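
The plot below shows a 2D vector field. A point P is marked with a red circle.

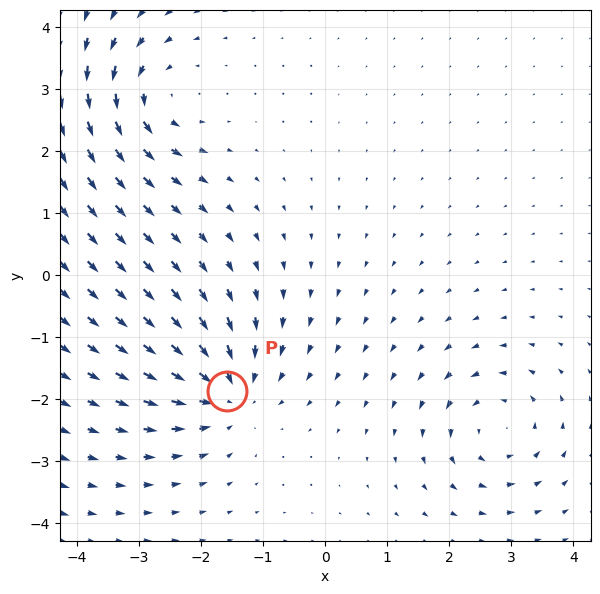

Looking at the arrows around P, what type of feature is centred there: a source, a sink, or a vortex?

sink

At P (-1.6, -1.9) the arrows converge inward. Divergence about -6, curl ≈0 — negative divergence with near-zero curl is a sink.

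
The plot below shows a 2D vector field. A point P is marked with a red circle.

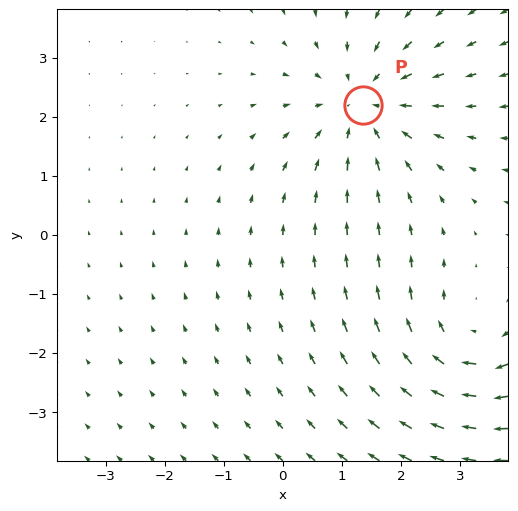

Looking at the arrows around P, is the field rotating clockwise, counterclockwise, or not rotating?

not rotating

Near P at (1.3, 2.2) the arrows show no circulation. The curl there is ≈0.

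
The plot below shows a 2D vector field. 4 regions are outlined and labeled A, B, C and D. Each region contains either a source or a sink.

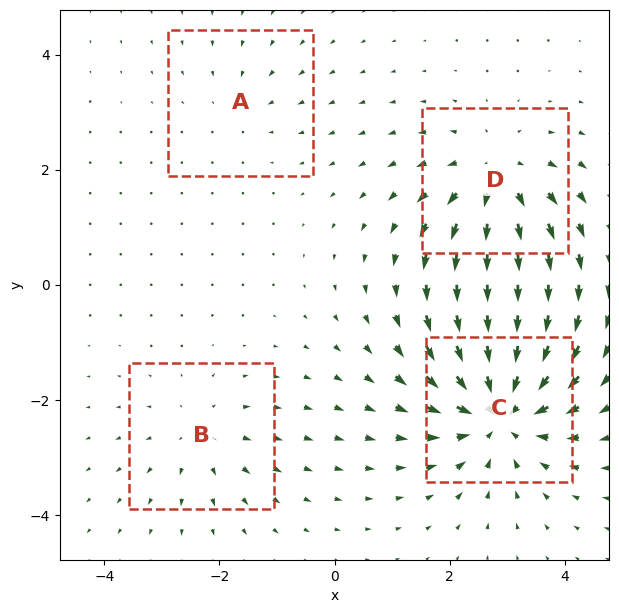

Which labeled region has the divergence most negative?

Divergence at each region's feature centre — A: about -2, B: about +3, C: about -8, D: about +5. Region C is most negative.

C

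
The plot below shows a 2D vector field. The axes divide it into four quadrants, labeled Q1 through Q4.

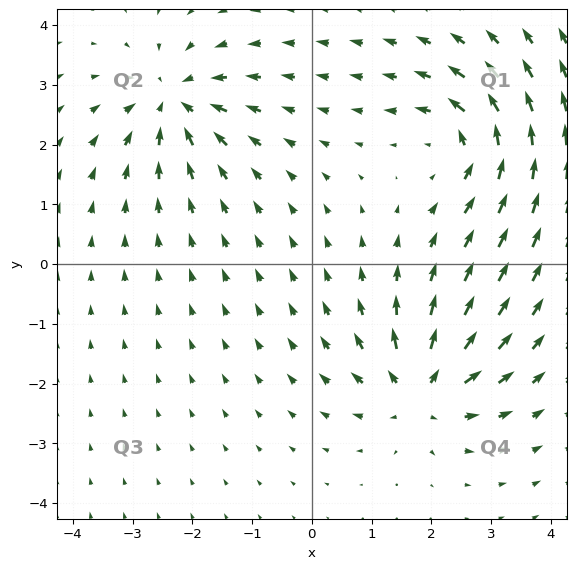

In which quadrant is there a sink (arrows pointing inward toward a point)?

The sink sits at approximately (-2.3, 2.7), which lies in quadrant Q2. The divergence there is about -5, negative as expected for a sink.

Q2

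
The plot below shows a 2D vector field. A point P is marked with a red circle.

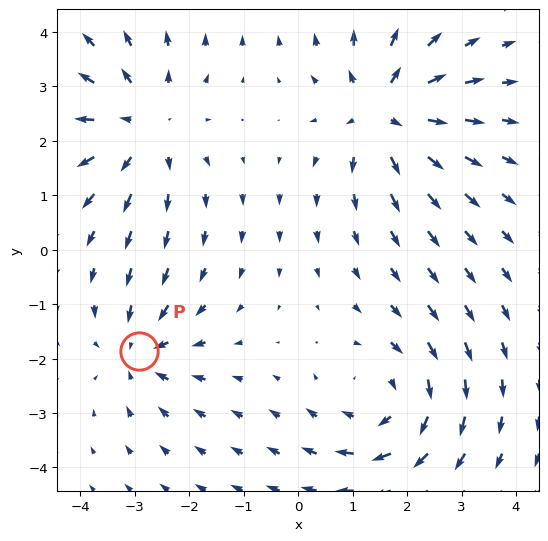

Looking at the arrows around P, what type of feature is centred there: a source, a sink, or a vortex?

At P (-2.9, -1.9) the arrows converge inward. Divergence about -4, curl ≈0 — negative divergence with near-zero curl is a sink.

sink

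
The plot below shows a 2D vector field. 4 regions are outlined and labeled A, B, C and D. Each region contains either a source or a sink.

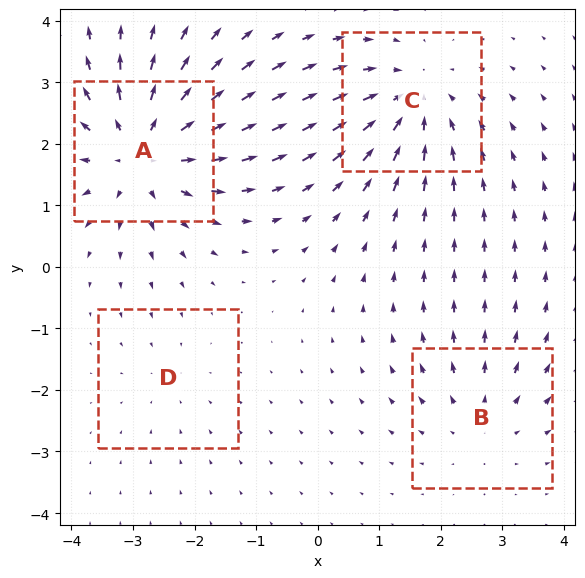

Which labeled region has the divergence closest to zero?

D

Divergence at each region's feature centre — A: about +6, B: about +3, C: about -5, D: about -2. Region D is closest to zero.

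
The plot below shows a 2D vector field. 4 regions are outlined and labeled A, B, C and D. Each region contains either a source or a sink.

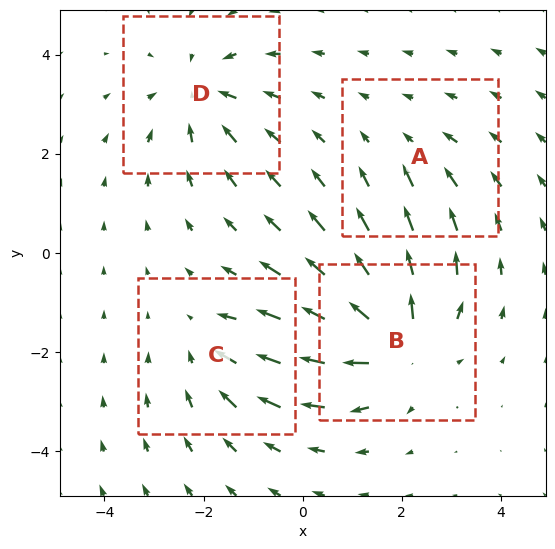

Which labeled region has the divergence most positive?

B

Divergence at each region's feature centre — A: about -2, B: about +6, C: about -3, D: about -4. Region B is most positive.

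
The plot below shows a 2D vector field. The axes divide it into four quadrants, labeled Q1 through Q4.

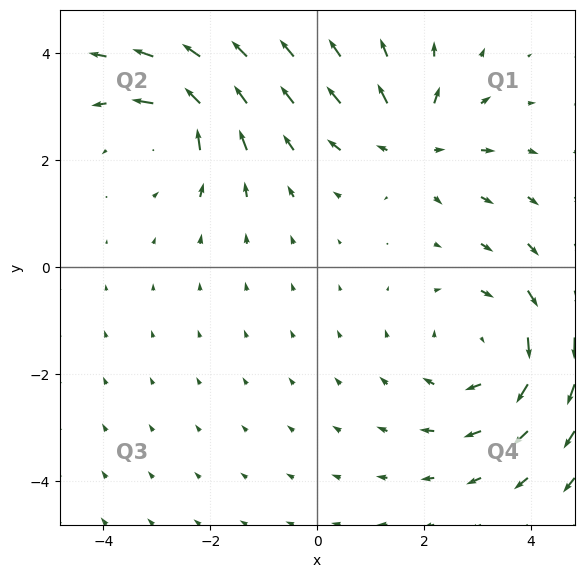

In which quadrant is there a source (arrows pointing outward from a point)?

Q1

The source sits at approximately (1.8, 2.3), which lies in quadrant Q1. The divergence there is about +3, positive as expected for a source.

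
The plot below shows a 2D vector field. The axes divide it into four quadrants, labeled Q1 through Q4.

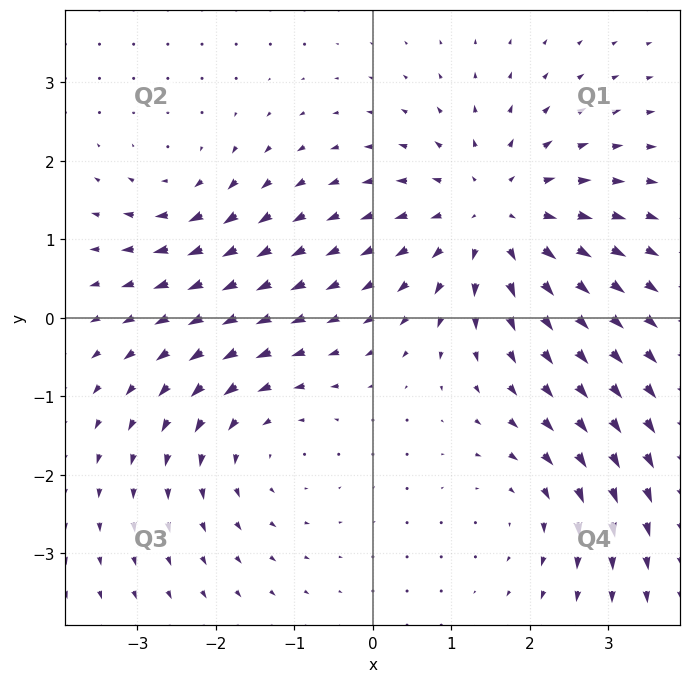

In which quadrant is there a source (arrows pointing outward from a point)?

Q1

The source sits at approximately (1.5, 1.3), which lies in quadrant Q1. The divergence there is about +4, positive as expected for a source.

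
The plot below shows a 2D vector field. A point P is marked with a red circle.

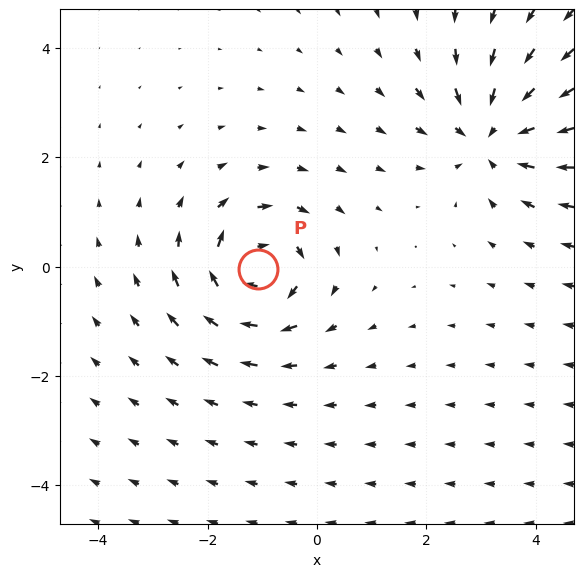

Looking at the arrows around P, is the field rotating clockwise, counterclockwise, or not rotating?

clockwise

Near P at (-1.1, -0.0) the arrows circulate clockwise. The curl (z-component) there is about -5; negative curl means clockwise rotation.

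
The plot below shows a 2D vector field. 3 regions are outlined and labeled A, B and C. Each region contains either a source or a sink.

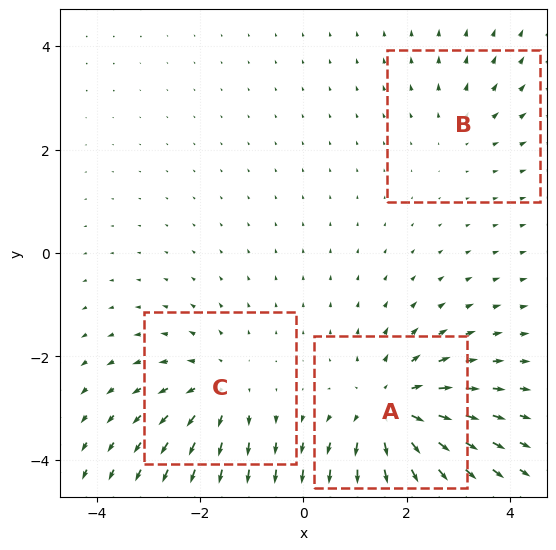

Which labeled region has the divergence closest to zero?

B

Divergence at each region's feature centre — A: about +5, B: about +2, C: about +3. Region B is closest to zero.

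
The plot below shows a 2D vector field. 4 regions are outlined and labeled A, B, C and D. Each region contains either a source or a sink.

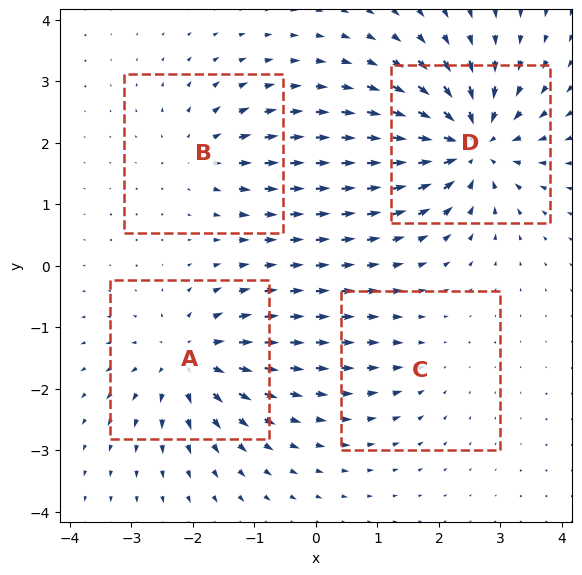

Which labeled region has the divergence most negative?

D

Divergence at each region's feature centre — A: about +6, B: about +4, C: about -3, D: about -8. Region D is most negative.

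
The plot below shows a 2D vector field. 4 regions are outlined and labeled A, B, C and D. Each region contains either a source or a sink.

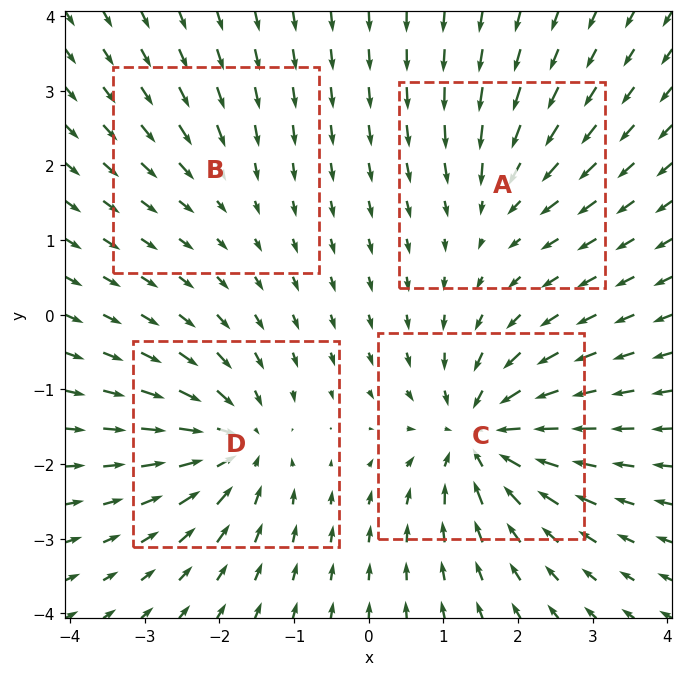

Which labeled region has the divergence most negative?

Divergence at each region's feature centre — A: about -4, B: about -2, C: about -8, D: about -6. Region C is most negative.

C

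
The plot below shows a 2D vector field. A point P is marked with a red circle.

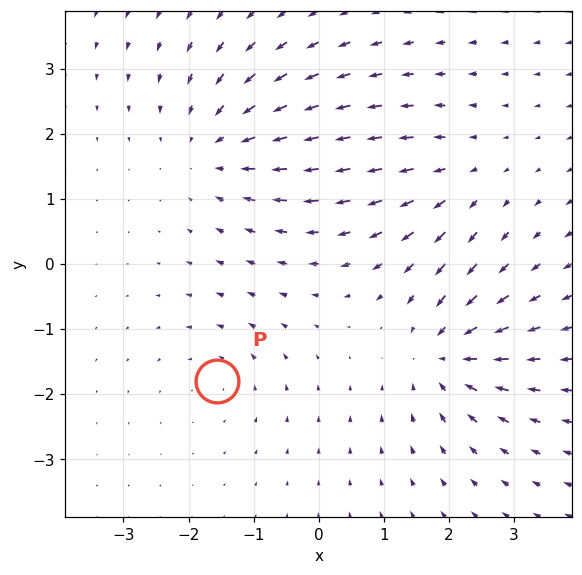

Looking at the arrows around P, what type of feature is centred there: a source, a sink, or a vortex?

At P (-1.6, -1.8) the arrows circulate counterclockwise. Divergence ≈0, curl about +2 — near-zero divergence with nonzero curl is a vortex.

vortex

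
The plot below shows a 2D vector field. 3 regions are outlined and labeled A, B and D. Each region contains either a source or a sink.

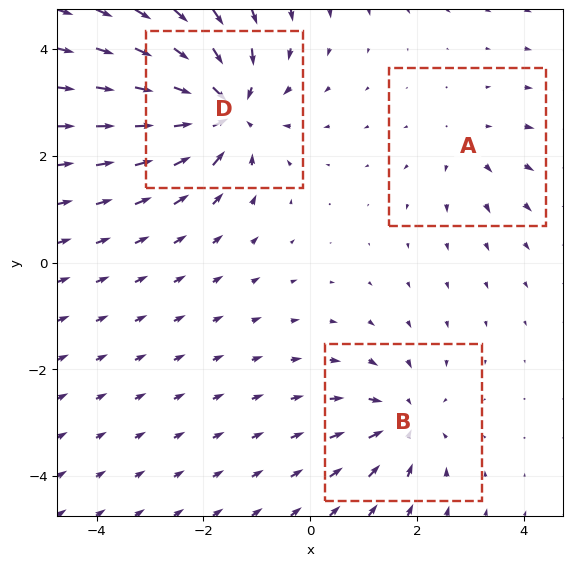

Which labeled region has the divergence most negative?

D

Divergence at each region's feature centre — A: about +2, B: about -3, D: about -5. Region D is most negative.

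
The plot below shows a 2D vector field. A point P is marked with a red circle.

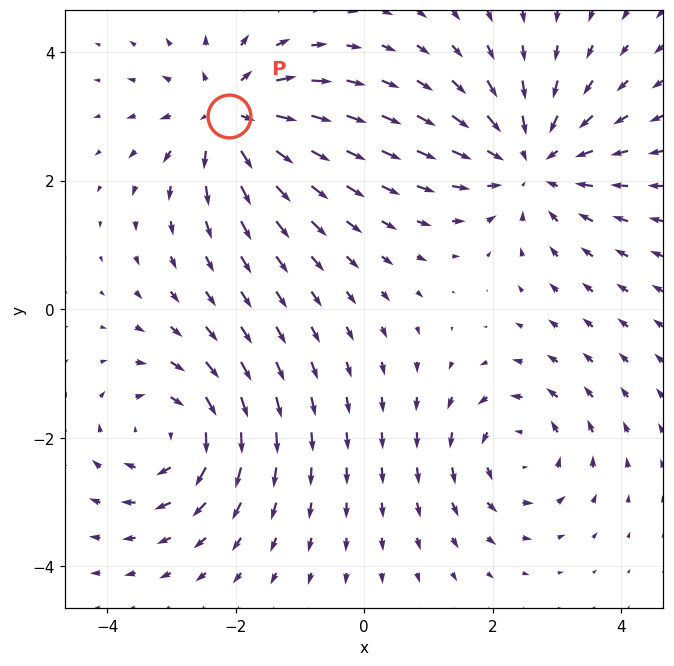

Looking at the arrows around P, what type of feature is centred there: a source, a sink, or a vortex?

At P (-2.1, 3.0) the arrows spread outward. Divergence about +5, curl ≈0 — positive divergence with near-zero curl is a source.

source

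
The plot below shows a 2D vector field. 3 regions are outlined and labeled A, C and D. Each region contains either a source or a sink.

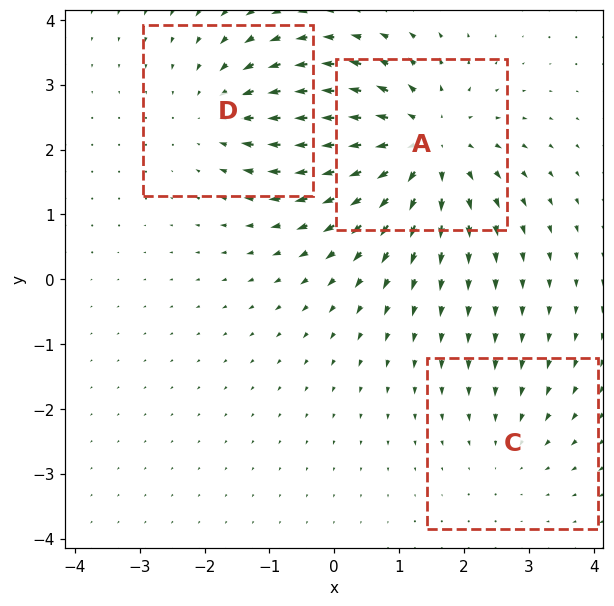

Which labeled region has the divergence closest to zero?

C

Divergence at each region's feature centre — A: about +4, C: about -2, D: about -3. Region C is closest to zero.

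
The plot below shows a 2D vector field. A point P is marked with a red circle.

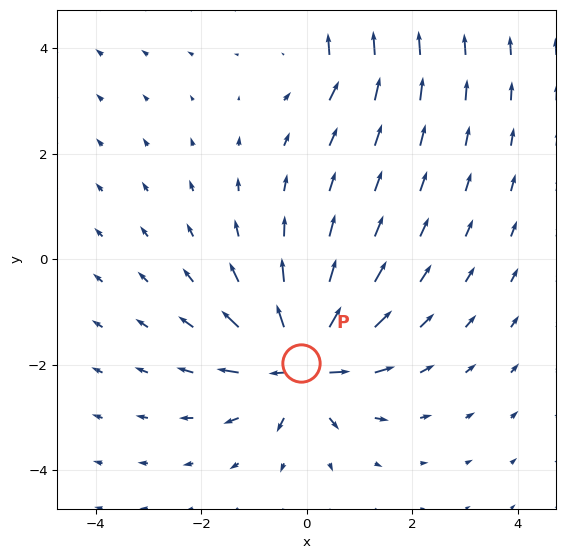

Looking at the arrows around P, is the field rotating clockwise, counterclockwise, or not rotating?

not rotating

Near P at (-0.1, -2.0) the arrows show no circulation. The curl there is ≈0.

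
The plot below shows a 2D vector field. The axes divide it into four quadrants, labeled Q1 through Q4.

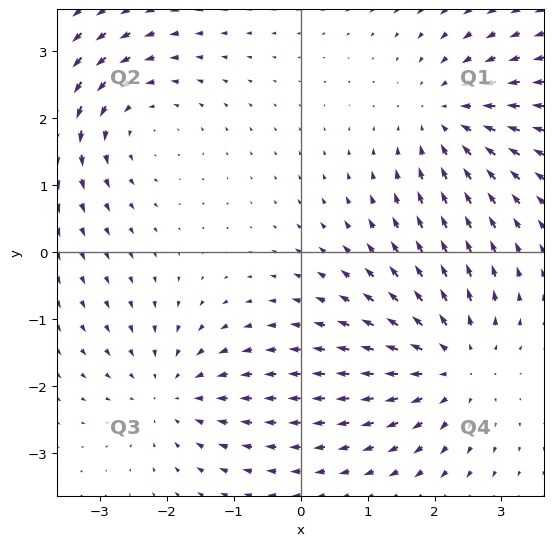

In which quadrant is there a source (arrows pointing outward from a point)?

Q4

The source sits at approximately (2.3, -1.7), which lies in quadrant Q4. The divergence there is about +4, positive as expected for a source.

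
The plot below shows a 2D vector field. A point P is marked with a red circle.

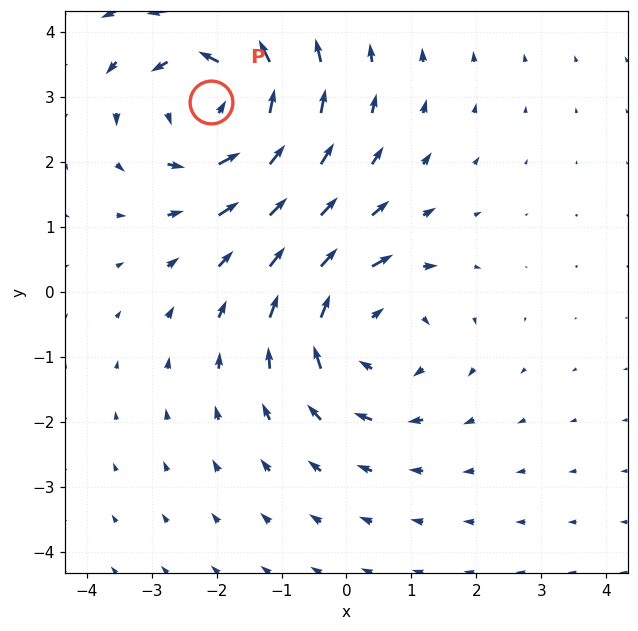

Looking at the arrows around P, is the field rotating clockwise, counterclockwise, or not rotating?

counterclockwise

Near P at (-2.1, 2.9) the arrows circulate counterclockwise. The curl (z-component) there is about +3; positive curl means counterclockwise rotation.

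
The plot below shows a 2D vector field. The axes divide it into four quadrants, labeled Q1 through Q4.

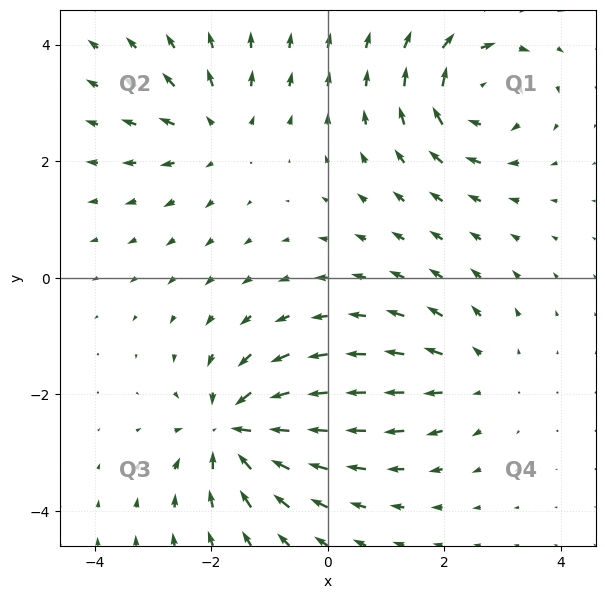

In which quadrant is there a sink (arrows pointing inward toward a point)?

Q3

The sink sits at approximately (-1.6, -2.6), which lies in quadrant Q3. The divergence there is about -6, negative as expected for a sink.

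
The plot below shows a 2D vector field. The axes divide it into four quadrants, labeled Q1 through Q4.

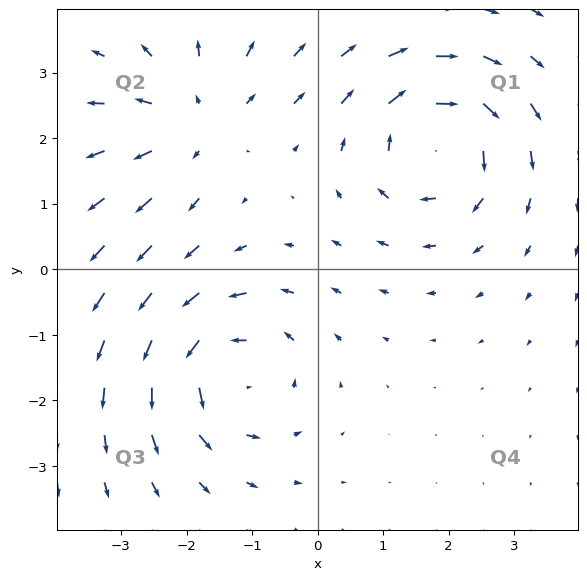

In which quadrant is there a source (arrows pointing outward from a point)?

Q2

The source sits at approximately (-1.9, 2.3), which lies in quadrant Q2. The divergence there is about +3, positive as expected for a source.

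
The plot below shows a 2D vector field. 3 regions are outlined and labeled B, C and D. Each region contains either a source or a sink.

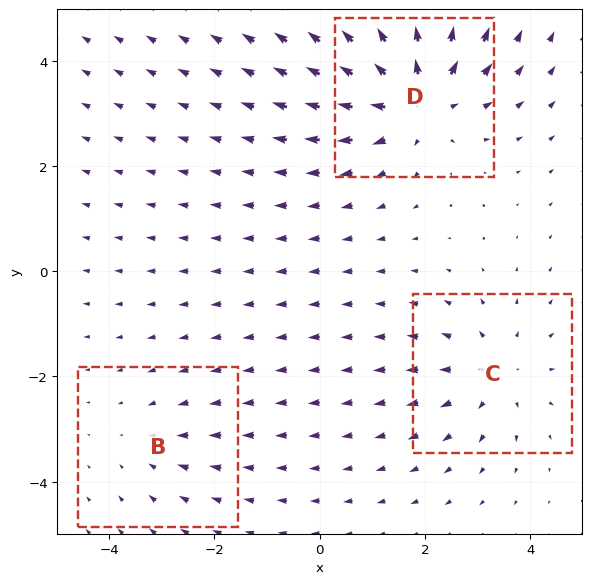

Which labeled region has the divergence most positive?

D

Divergence at each region's feature centre — B: about -2, C: about +3, D: about +5. Region D is most positive.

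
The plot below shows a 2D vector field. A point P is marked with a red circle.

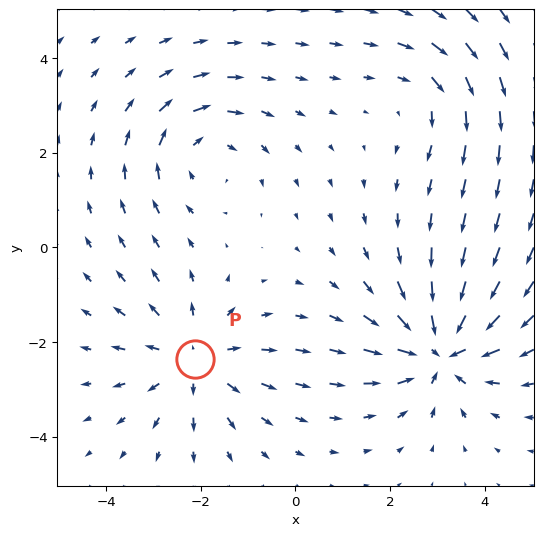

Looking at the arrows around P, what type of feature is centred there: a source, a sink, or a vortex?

source

At P (-2.1, -2.4) the arrows spread outward. Divergence about +3, curl ≈0 — positive divergence with near-zero curl is a source.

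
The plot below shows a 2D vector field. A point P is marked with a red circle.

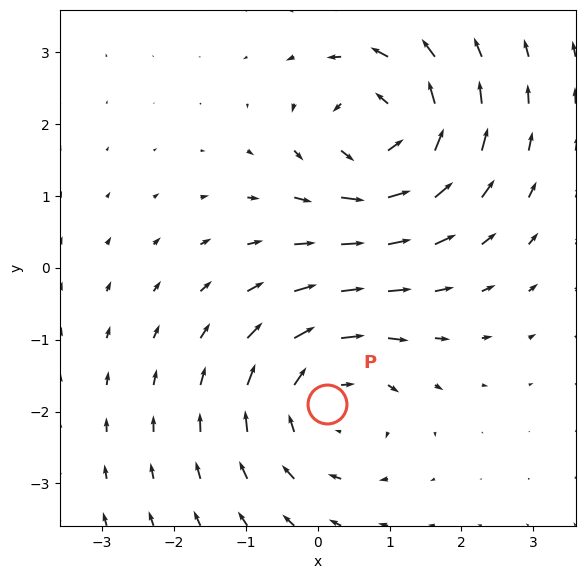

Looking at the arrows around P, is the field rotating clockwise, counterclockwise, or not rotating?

clockwise

Near P at (0.1, -1.9) the arrows circulate clockwise. The curl (z-component) there is about -4; negative curl means clockwise rotation.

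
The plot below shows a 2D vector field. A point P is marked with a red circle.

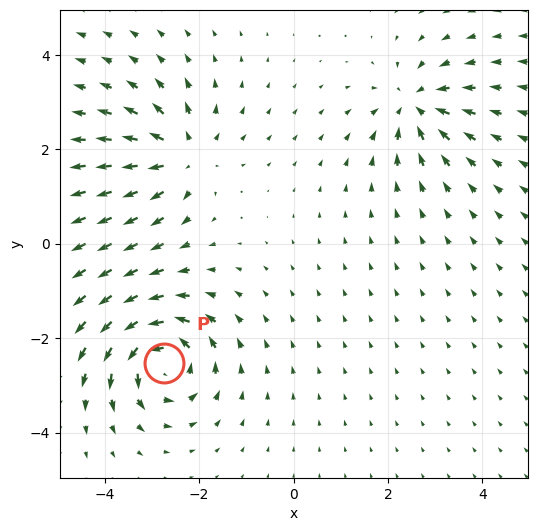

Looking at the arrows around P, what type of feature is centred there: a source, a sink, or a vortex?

vortex

At P (-2.7, -2.5) the arrows circulate counterclockwise. Divergence ≈0, curl about +7 — near-zero divergence with nonzero curl is a vortex.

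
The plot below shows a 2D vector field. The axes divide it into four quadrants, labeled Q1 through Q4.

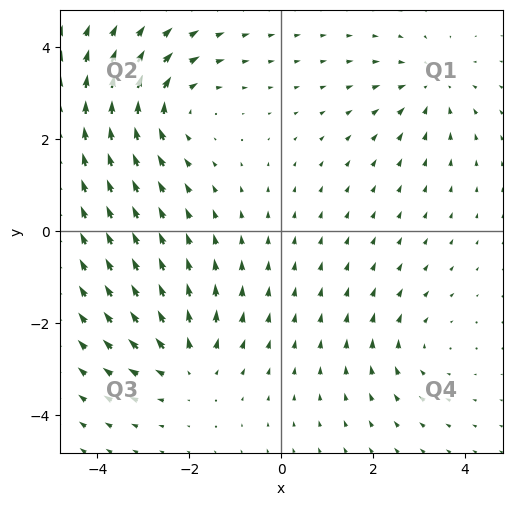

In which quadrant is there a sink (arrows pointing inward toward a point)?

Q1

The sink sits at approximately (3.2, 3.2), which lies in quadrant Q1. The divergence there is about -3, negative as expected for a sink.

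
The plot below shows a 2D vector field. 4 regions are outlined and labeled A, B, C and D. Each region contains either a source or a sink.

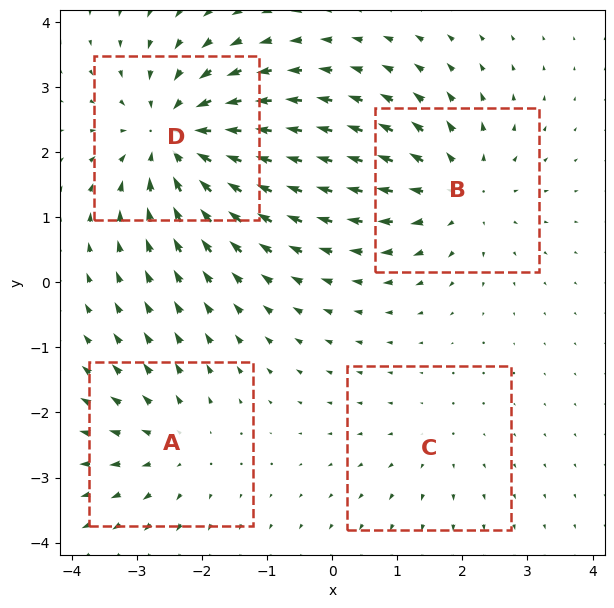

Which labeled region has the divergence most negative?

D

Divergence at each region's feature centre — A: about +3, B: about +5, C: about +2, D: about -6. Region D is most negative.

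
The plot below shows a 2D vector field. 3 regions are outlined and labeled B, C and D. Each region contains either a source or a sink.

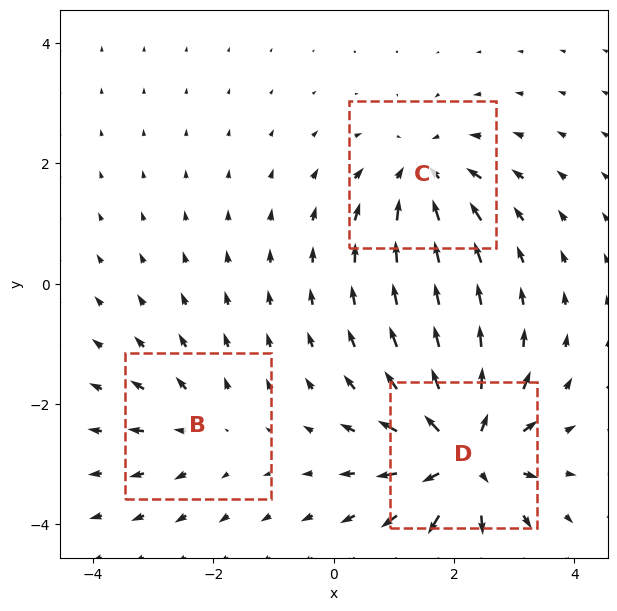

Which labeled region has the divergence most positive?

Divergence at each region's feature centre — B: about +2, C: about -4, D: about +6. Region D is most positive.

D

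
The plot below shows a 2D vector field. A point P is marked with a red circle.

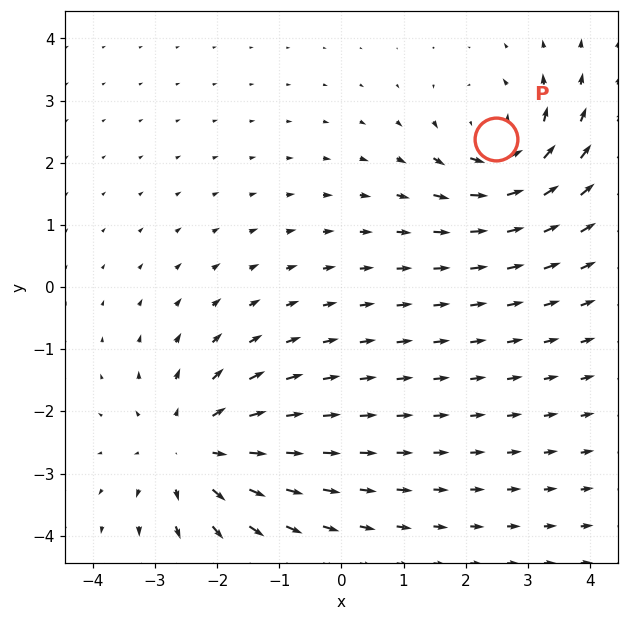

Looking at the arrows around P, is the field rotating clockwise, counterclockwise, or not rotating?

Near P at (2.5, 2.4) the arrows circulate counterclockwise. The curl (z-component) there is about +4; positive curl means counterclockwise rotation.

counterclockwise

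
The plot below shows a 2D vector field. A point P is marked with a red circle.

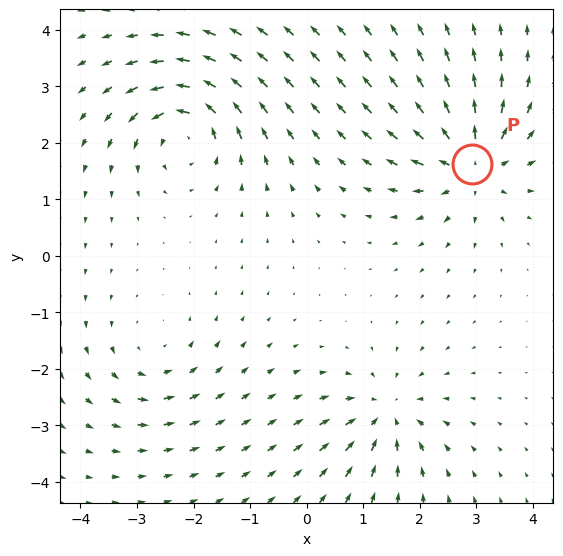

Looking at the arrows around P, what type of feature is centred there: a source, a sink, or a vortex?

At P (2.9, 1.6) the arrows spread outward. Divergence about +6, curl ≈0 — positive divergence with near-zero curl is a source.

source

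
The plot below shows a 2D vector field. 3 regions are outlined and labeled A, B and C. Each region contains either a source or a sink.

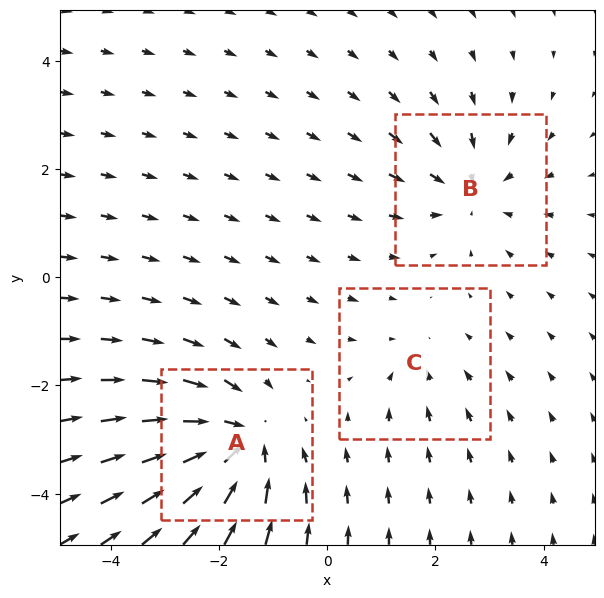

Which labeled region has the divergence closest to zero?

C

Divergence at each region's feature centre — A: about -5, B: about -3, C: about -2. Region C is closest to zero.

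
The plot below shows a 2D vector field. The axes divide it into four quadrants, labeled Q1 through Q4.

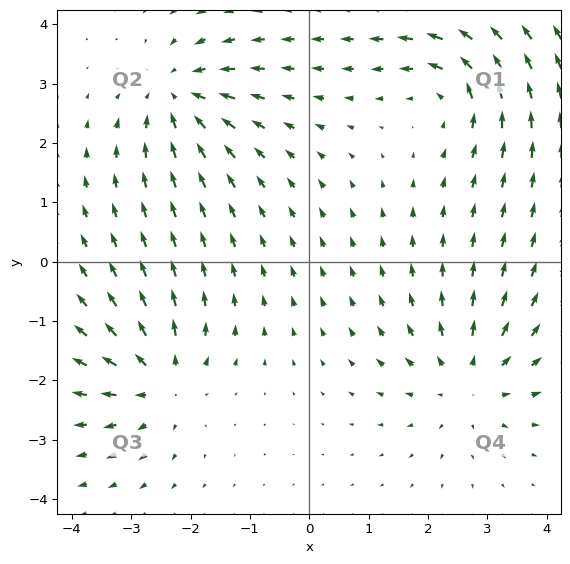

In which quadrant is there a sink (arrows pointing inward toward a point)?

Q2

The sink sits at approximately (-2.2, 2.8), which lies in quadrant Q2. The divergence there is about -5, negative as expected for a sink.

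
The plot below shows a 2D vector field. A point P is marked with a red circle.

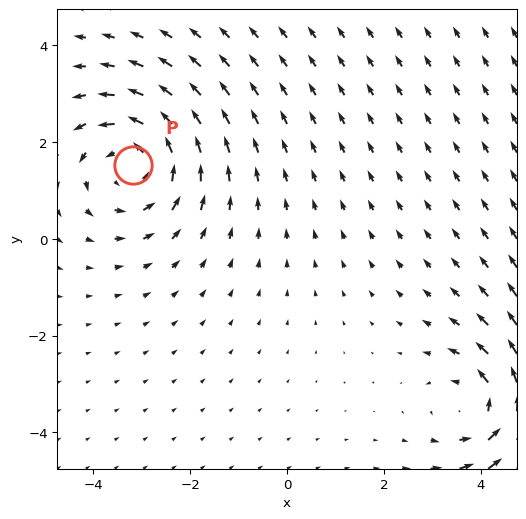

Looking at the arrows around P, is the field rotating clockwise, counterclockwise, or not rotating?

counterclockwise

Near P at (-3.2, 1.5) the arrows circulate counterclockwise. The curl (z-component) there is about +4; positive curl means counterclockwise rotation.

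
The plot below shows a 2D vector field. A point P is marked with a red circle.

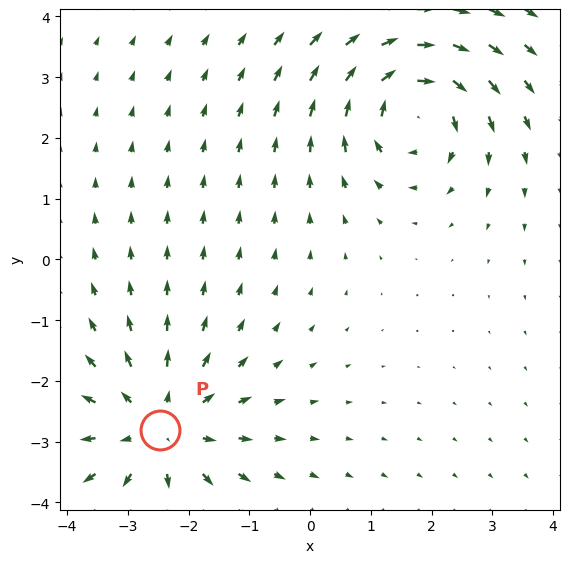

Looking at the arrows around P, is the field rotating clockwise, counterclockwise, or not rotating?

not rotating

Near P at (-2.5, -2.8) the arrows show no circulation. The curl there is ≈0.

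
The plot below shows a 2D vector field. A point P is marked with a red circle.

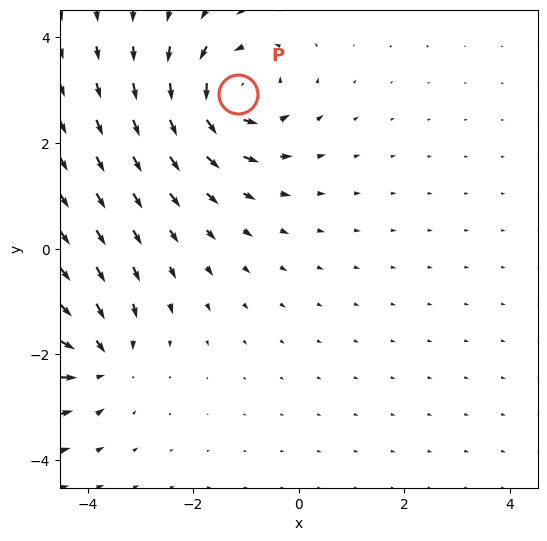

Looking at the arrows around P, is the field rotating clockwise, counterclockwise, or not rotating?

counterclockwise

Near P at (-1.2, 2.9) the arrows circulate counterclockwise. The curl (z-component) there is about +4; positive curl means counterclockwise rotation.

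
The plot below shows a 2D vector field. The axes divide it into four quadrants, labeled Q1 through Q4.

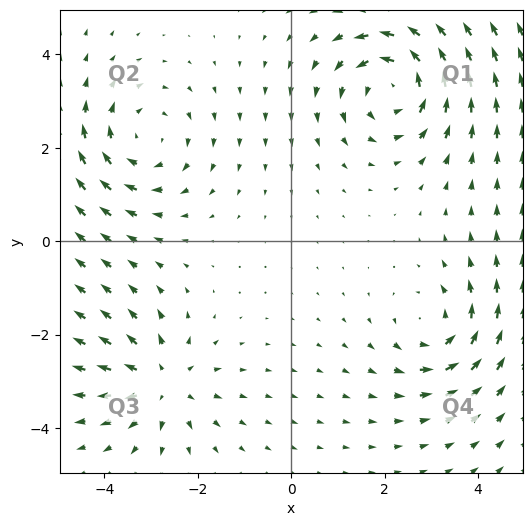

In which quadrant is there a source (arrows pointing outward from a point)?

The source sits at approximately (-2.8, -3.0), which lies in quadrant Q3. The divergence there is about +4, positive as expected for a source.

Q3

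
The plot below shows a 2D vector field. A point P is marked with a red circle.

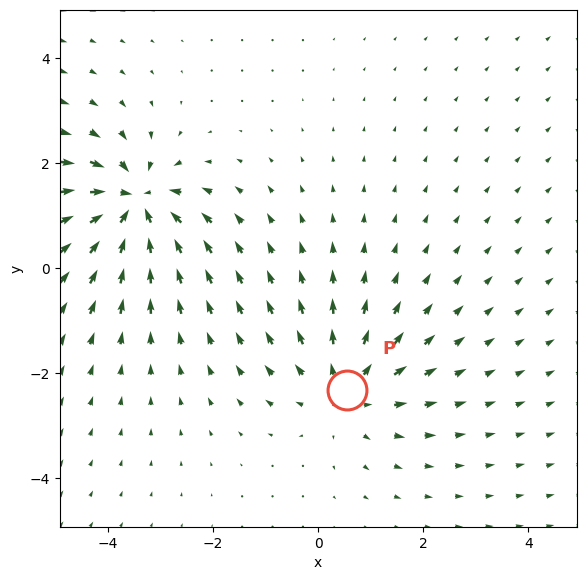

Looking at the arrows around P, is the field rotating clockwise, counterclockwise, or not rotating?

Near P at (0.5, -2.3) the arrows show no circulation. The curl there is ≈0.

not rotating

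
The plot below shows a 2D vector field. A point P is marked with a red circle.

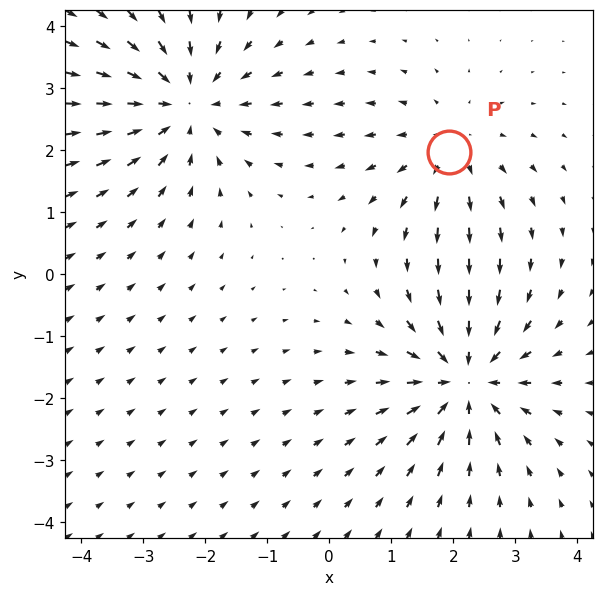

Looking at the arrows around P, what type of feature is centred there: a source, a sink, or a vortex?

At P (1.9, 2.0) the arrows spread outward. Divergence about +3, curl ≈0 — positive divergence with near-zero curl is a source.

source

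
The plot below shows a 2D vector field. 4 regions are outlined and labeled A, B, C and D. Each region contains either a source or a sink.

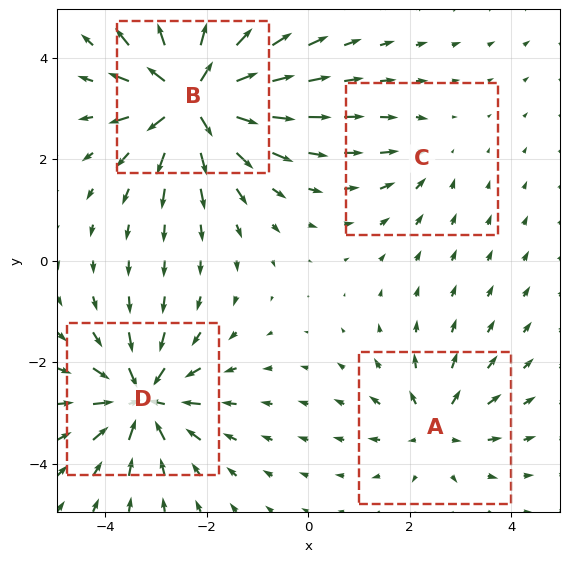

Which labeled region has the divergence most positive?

Divergence at each region's feature centre — A: about +4, B: about +9, C: about -2, D: about -6. Region B is most positive.

B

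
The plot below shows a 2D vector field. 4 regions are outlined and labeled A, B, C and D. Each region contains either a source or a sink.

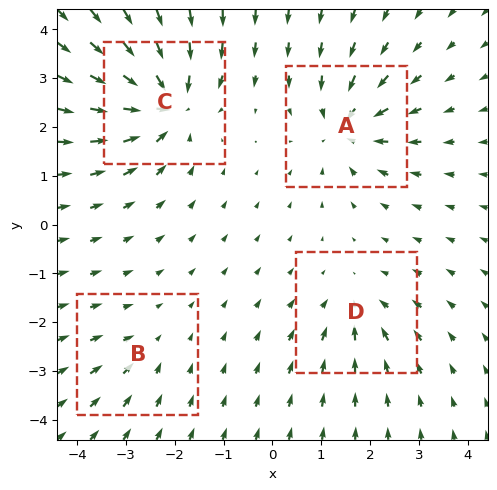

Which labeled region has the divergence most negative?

C

Divergence at each region's feature centre — A: about -6, B: about -2, C: about -8, D: about -4. Region C is most negative.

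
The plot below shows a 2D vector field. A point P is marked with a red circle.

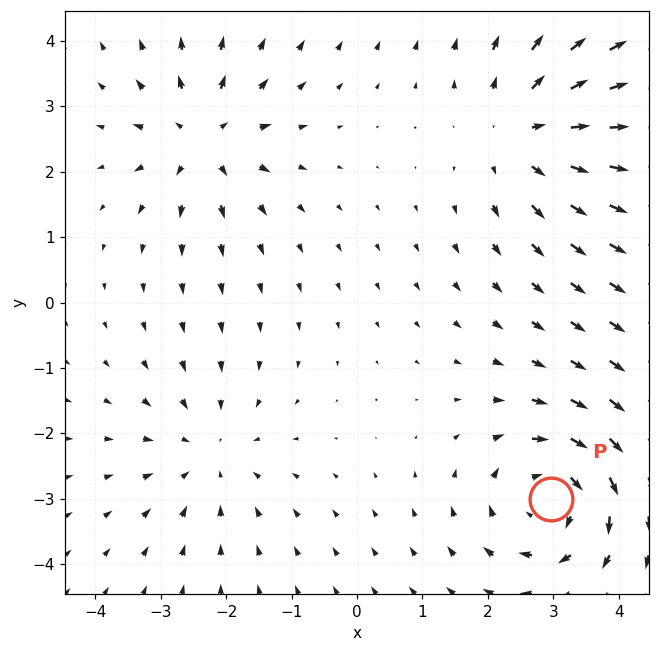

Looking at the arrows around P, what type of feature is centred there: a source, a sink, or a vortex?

vortex

At P (3.0, -3.0) the arrows circulate clockwise. Divergence ≈0, curl about -5 — near-zero divergence with nonzero curl is a vortex.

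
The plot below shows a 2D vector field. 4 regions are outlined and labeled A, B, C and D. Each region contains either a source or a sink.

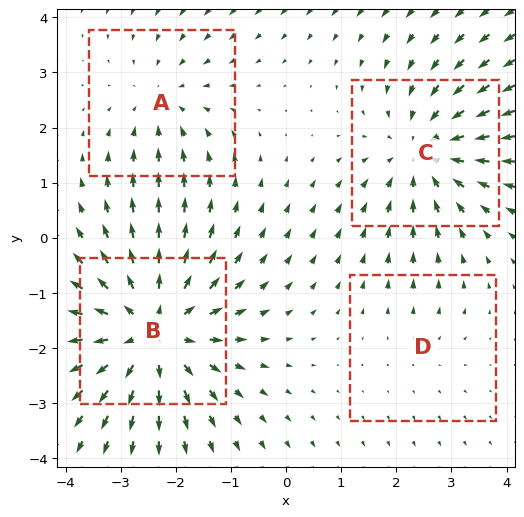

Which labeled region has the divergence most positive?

B

Divergence at each region's feature centre — A: about -3, B: about +6, C: about -4, D: about +2. Region B is most positive.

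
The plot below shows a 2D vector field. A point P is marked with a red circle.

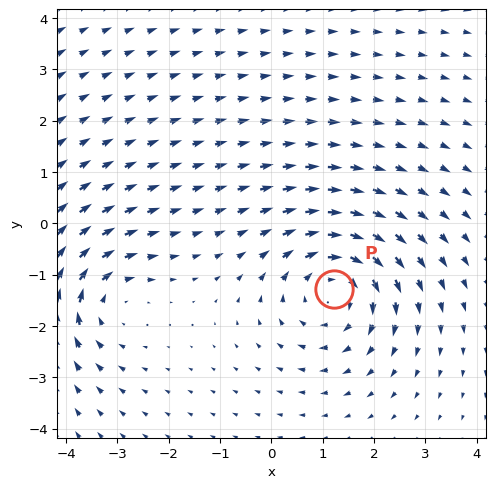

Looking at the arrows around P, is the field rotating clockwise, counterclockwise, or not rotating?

clockwise

Near P at (1.2, -1.3) the arrows circulate clockwise. The curl (z-component) there is about -4; negative curl means clockwise rotation.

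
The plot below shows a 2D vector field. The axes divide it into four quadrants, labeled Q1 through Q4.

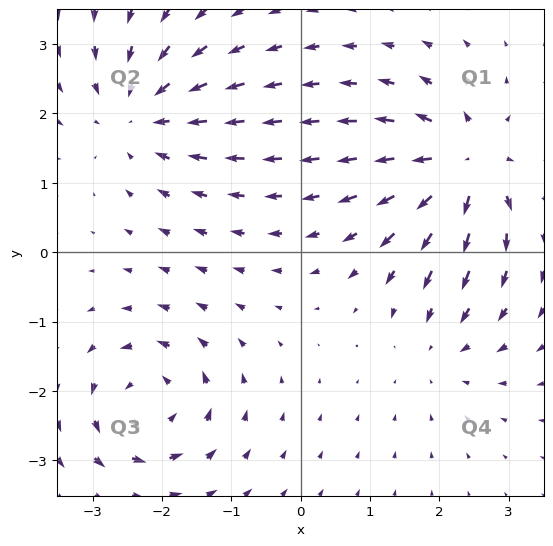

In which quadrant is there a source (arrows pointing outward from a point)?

Q1

The source sits at approximately (2.4, 1.2), which lies in quadrant Q1. The divergence there is about +6, positive as expected for a source.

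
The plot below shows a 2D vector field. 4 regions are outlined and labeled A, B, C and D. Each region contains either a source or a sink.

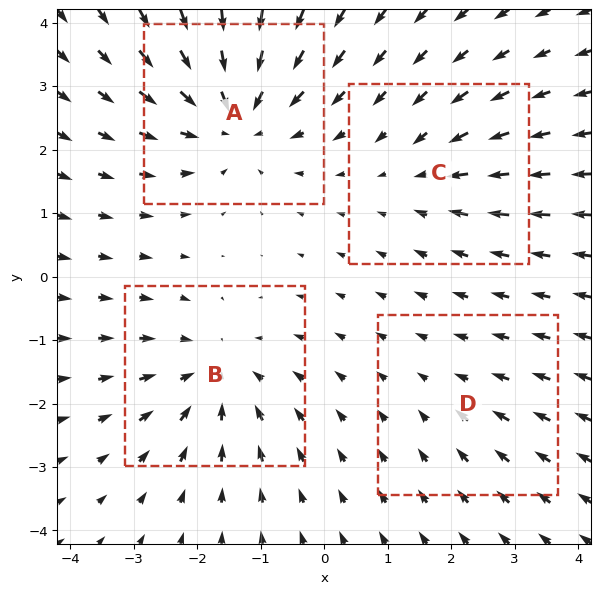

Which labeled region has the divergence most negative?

A

Divergence at each region's feature centre — A: about -6, B: about -5, C: about -3, D: about -2. Region A is most negative.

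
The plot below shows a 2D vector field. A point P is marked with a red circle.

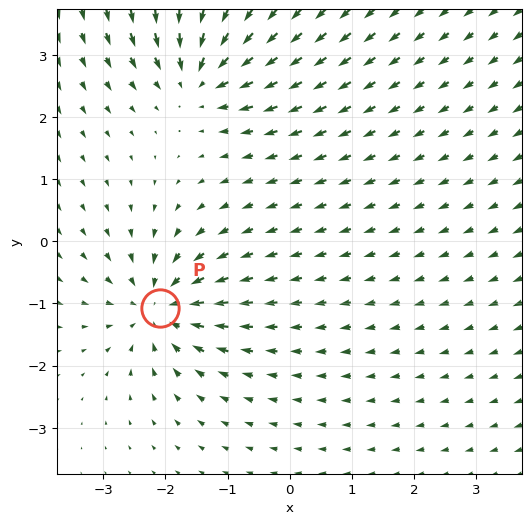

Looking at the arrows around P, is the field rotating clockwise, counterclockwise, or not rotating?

not rotating

Near P at (-2.1, -1.1) the arrows show no circulation. The curl there is ≈0.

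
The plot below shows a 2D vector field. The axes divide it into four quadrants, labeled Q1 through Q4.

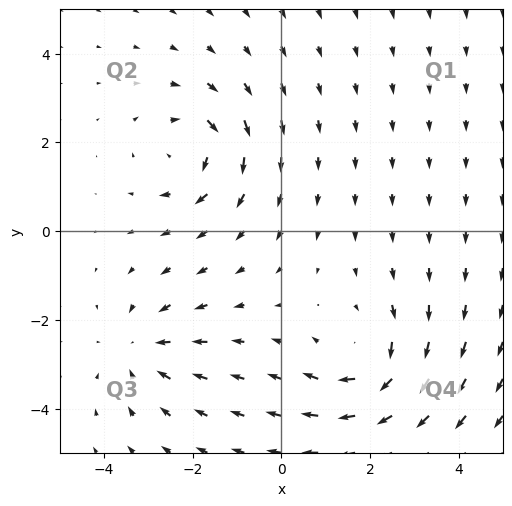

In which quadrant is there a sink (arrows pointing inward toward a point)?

Q3

The sink sits at approximately (-3.2, -2.6), which lies in quadrant Q3. The divergence there is about -4, negative as expected for a sink.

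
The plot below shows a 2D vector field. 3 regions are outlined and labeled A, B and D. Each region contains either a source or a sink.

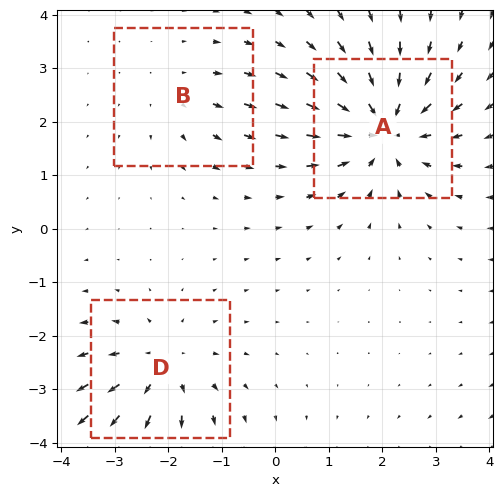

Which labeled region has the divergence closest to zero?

B

Divergence at each region's feature centre — A: about -5, B: about +2, D: about +3. Region B is closest to zero.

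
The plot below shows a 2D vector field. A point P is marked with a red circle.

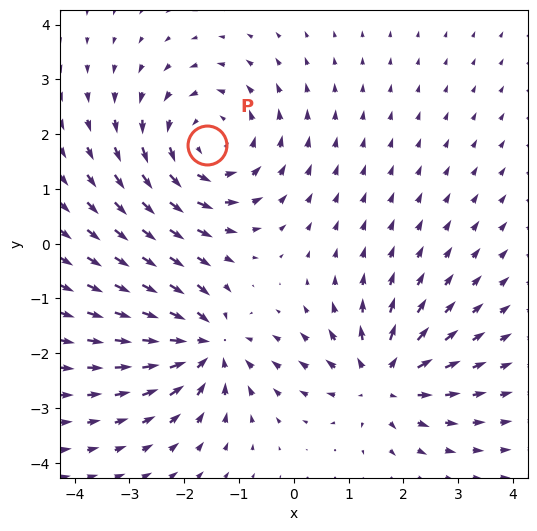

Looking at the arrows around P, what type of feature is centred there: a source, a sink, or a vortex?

vortex

At P (-1.6, 1.8) the arrows circulate counterclockwise. Divergence ≈0, curl about +3 — near-zero divergence with nonzero curl is a vortex.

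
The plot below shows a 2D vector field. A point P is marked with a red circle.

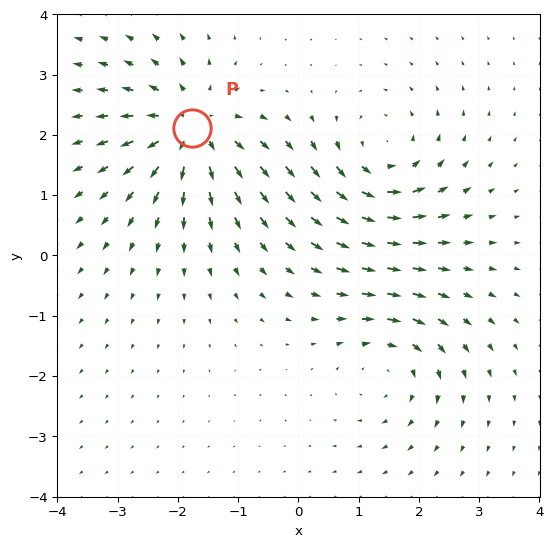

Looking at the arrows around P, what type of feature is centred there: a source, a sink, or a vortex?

At P (-1.8, 2.1) the arrows spread outward. Divergence about +6, curl ≈0 — positive divergence with near-zero curl is a source.

source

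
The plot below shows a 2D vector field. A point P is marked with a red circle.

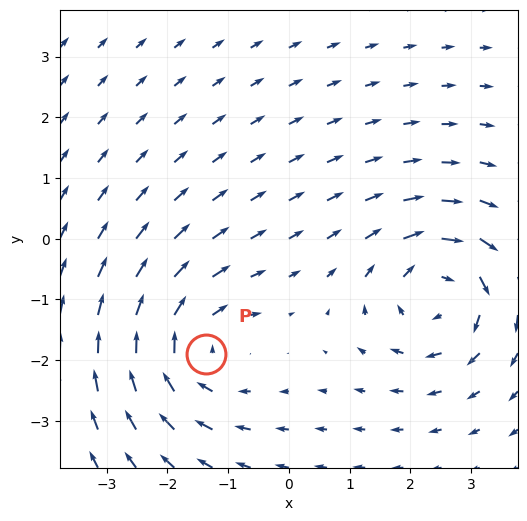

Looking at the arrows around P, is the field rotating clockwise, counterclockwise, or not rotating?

Near P at (-1.4, -1.9) the arrows circulate clockwise. The curl (z-component) there is about -4; negative curl means clockwise rotation.

clockwise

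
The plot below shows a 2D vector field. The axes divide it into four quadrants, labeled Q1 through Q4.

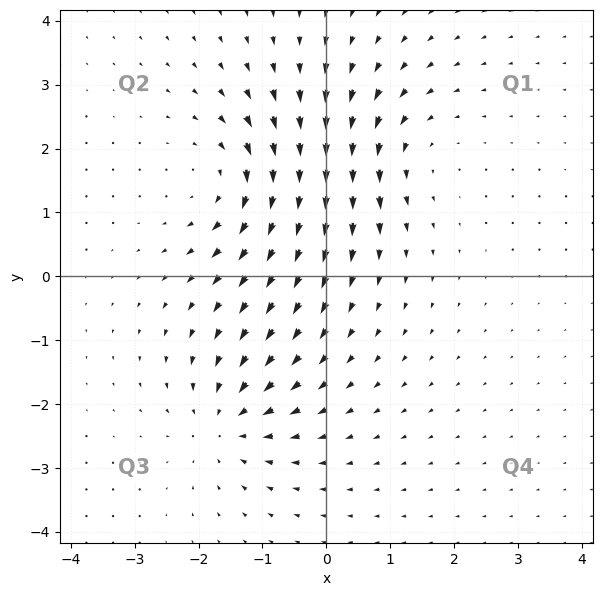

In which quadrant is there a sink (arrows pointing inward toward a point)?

The sink sits at approximately (-1.6, -2.3), which lies in quadrant Q3. The divergence there is about -4, negative as expected for a sink.

Q3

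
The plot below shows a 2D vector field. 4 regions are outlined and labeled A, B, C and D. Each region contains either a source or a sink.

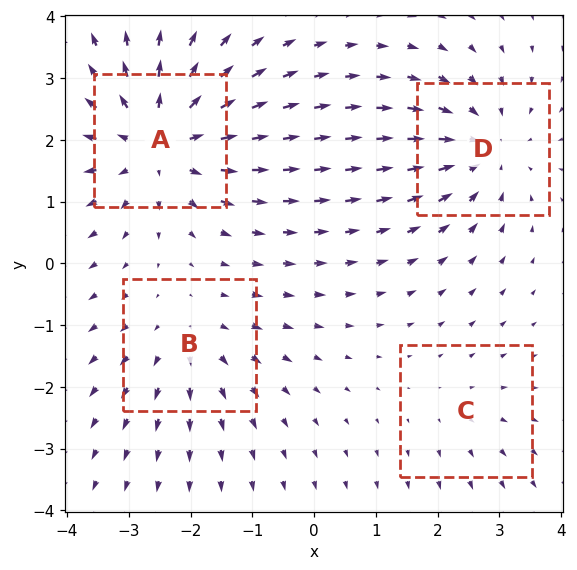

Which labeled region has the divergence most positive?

A

Divergence at each region's feature centre — A: about +6, B: about +3, C: about +2, D: about -4. Region A is most positive.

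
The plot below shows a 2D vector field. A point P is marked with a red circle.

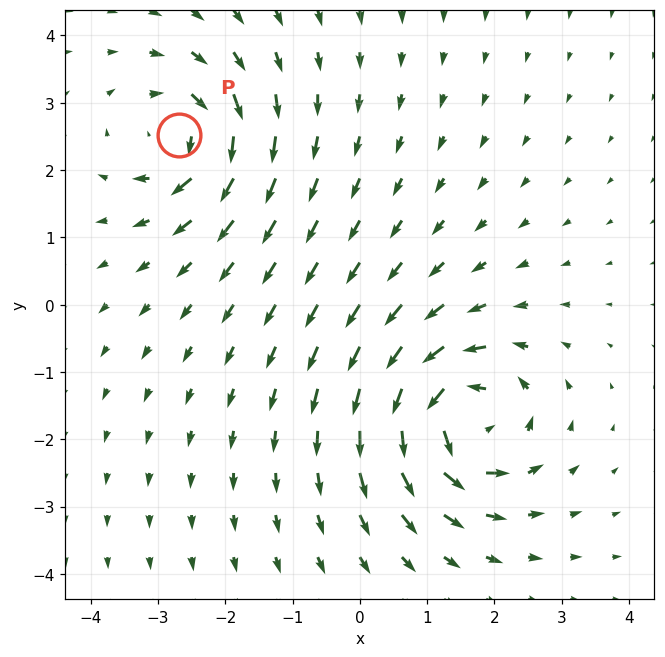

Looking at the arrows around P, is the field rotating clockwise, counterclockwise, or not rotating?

clockwise

Near P at (-2.7, 2.5) the arrows circulate clockwise. The curl (z-component) there is about -4; negative curl means clockwise rotation.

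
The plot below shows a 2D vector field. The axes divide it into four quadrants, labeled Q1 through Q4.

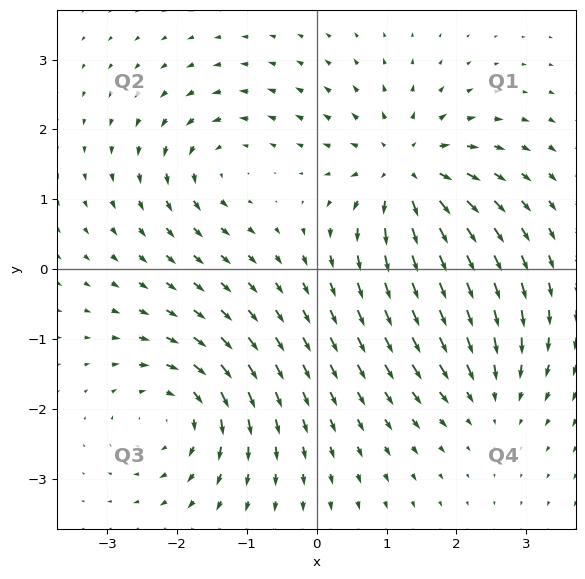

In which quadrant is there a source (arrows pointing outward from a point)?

Q1

The source sits at approximately (1.3, 1.4), which lies in quadrant Q1. The divergence there is about +6, positive as expected for a source.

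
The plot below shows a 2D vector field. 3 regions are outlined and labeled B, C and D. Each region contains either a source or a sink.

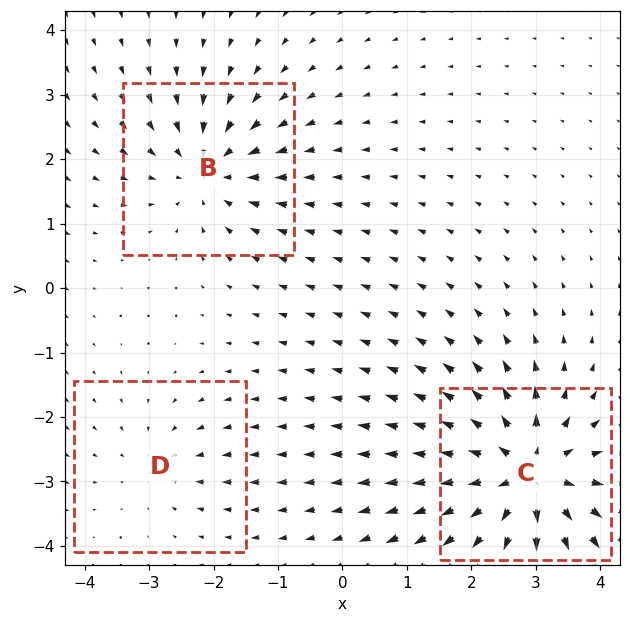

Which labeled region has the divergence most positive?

C

Divergence at each region's feature centre — B: about -4, C: about +6, D: about -2. Region C is most positive.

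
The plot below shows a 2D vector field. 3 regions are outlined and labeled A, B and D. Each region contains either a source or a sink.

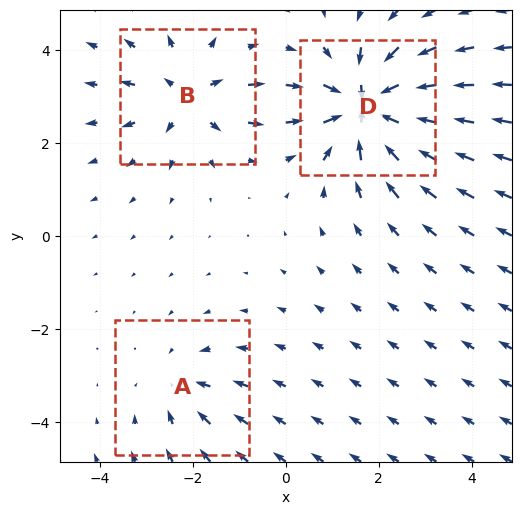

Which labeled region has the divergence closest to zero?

A

Divergence at each region's feature centre — A: about -2, B: about +3, D: about -5. Region A is closest to zero.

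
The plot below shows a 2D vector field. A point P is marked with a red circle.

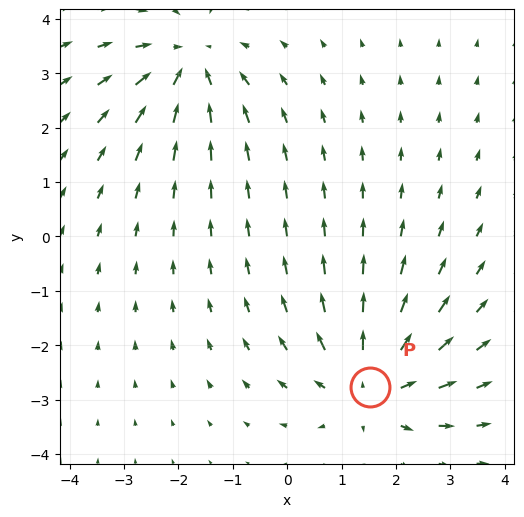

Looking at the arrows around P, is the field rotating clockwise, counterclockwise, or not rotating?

Near P at (1.5, -2.8) the arrows show no circulation. The curl there is ≈0.

not rotating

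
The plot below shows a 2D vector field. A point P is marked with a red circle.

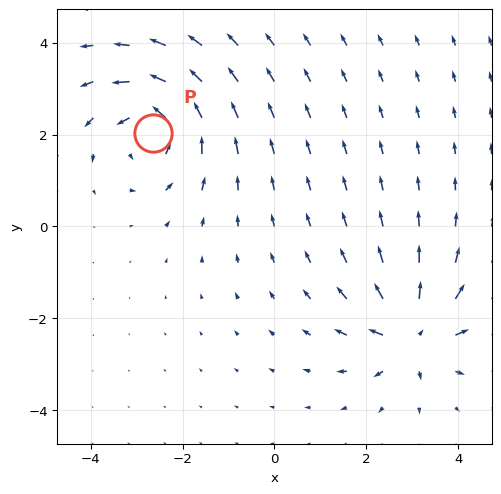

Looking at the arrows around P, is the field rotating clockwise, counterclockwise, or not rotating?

counterclockwise

Near P at (-2.6, 2.0) the arrows circulate counterclockwise. The curl (z-component) there is about +5; positive curl means counterclockwise rotation.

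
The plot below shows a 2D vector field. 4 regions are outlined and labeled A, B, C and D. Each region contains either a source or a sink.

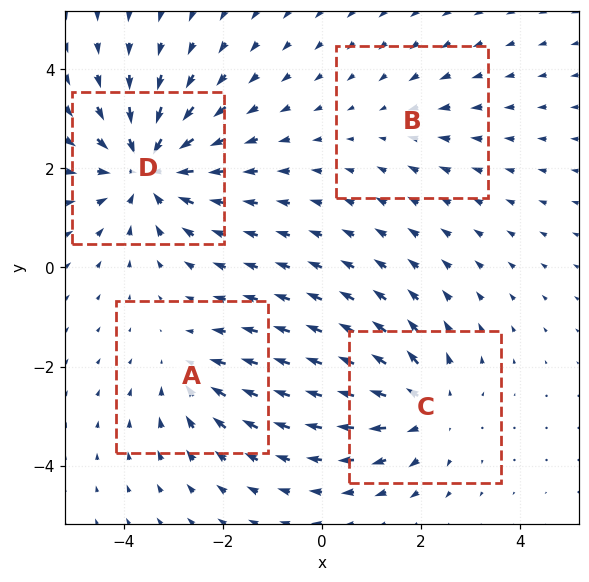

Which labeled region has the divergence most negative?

D

Divergence at each region's feature centre — A: about -3, B: about -2, C: about +4, D: about -6. Region D is most negative.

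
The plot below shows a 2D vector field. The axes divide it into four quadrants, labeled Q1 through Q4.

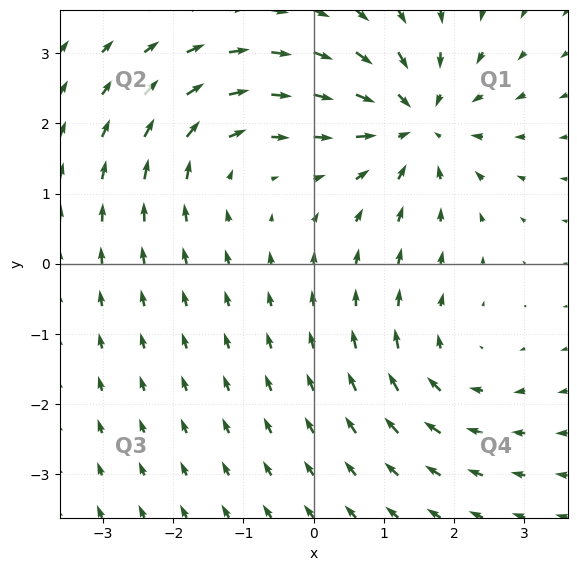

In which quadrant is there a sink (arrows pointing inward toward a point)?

The sink sits at approximately (1.5, 2.0), which lies in quadrant Q1. The divergence there is about -5, negative as expected for a sink.

Q1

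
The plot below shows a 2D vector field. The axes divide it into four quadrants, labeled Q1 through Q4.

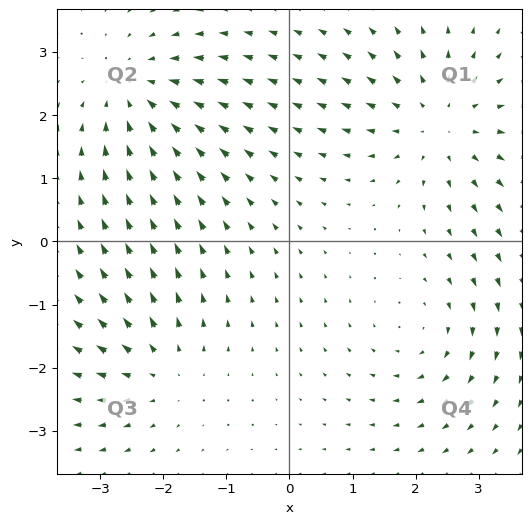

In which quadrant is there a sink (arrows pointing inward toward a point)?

Q2

The sink sits at approximately (-2.4, 2.4), which lies in quadrant Q2. The divergence there is about -4, negative as expected for a sink.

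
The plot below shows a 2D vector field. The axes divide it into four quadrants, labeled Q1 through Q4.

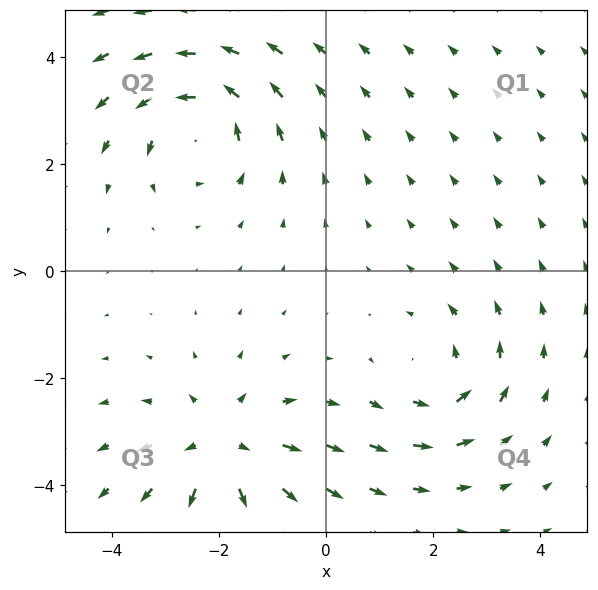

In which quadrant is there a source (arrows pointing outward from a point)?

Q3

The source sits at approximately (-1.9, -3.3), which lies in quadrant Q3. The divergence there is about +4, positive as expected for a source.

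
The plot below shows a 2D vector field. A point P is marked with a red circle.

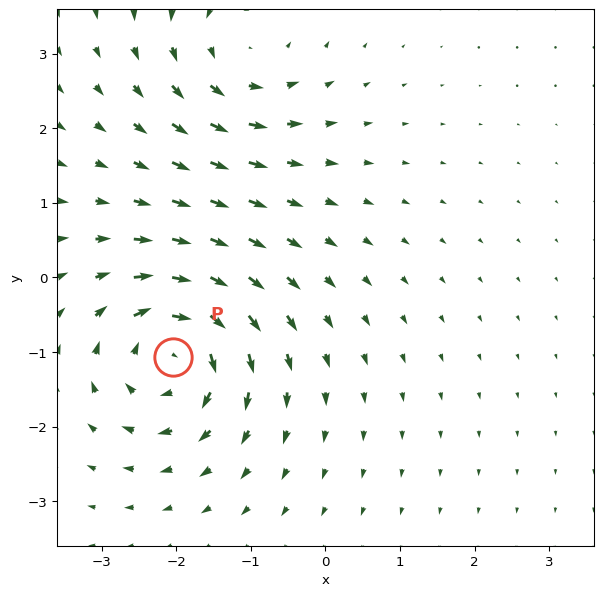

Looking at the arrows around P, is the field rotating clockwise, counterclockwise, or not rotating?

clockwise

Near P at (-2.0, -1.1) the arrows circulate clockwise. The curl (z-component) there is about -6; negative curl means clockwise rotation.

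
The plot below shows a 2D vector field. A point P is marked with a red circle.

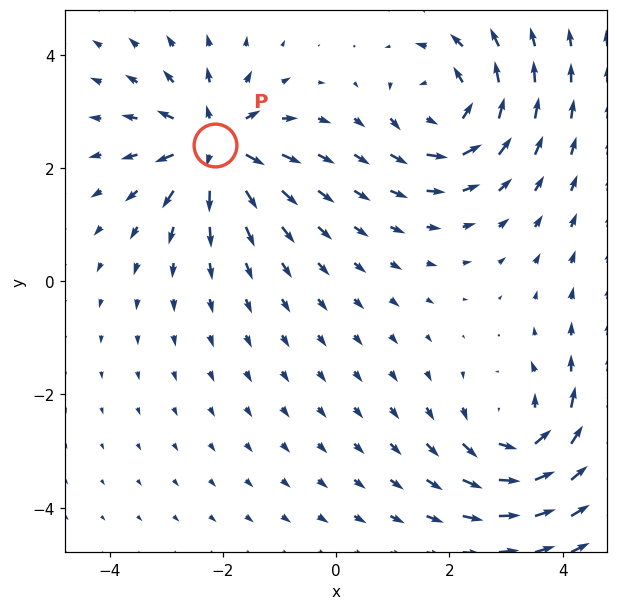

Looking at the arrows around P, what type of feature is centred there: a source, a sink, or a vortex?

At P (-2.1, 2.4) the arrows spread outward. Divergence about +7, curl ≈0 — positive divergence with near-zero curl is a source.

source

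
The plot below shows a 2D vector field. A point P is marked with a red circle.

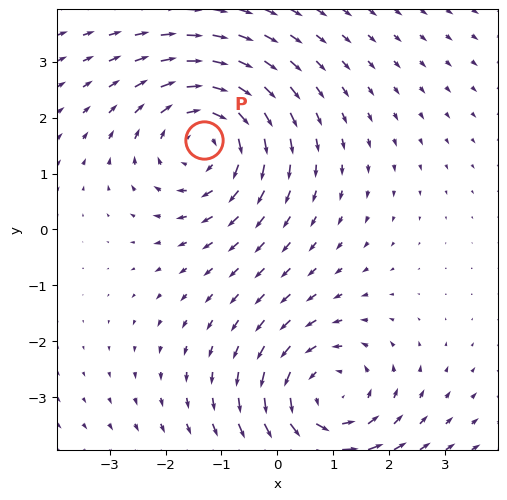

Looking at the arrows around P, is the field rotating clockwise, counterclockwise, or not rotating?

clockwise

Near P at (-1.3, 1.6) the arrows circulate clockwise. The curl (z-component) there is about -4; negative curl means clockwise rotation.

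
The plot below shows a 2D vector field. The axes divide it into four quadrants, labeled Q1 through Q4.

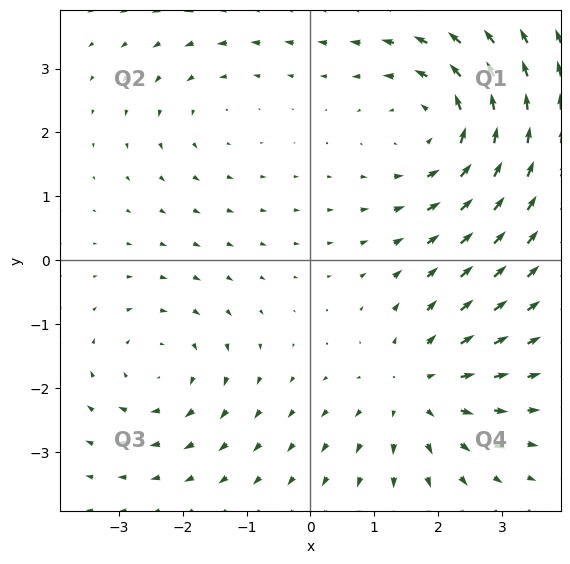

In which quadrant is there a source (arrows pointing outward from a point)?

Q4

The source sits at approximately (1.7, -2.0), which lies in quadrant Q4. The divergence there is about +4, positive as expected for a source.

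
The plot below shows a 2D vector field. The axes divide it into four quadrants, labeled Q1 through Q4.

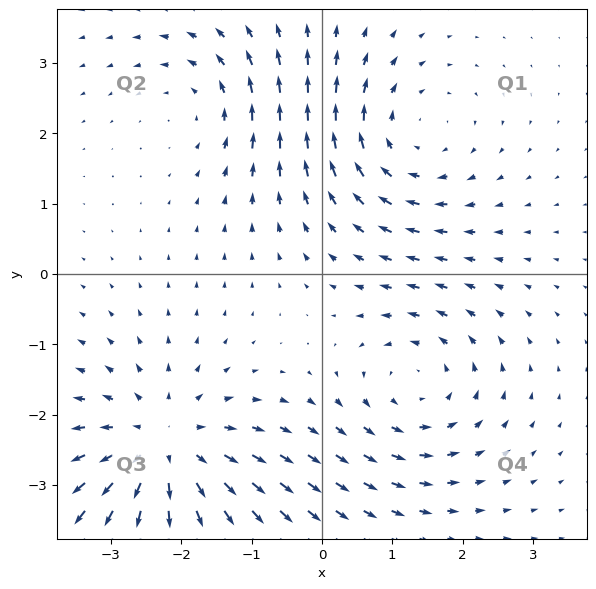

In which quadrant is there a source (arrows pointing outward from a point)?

The source sits at approximately (-2.2, -2.5), which lies in quadrant Q3. The divergence there is about +4, positive as expected for a source.

Q3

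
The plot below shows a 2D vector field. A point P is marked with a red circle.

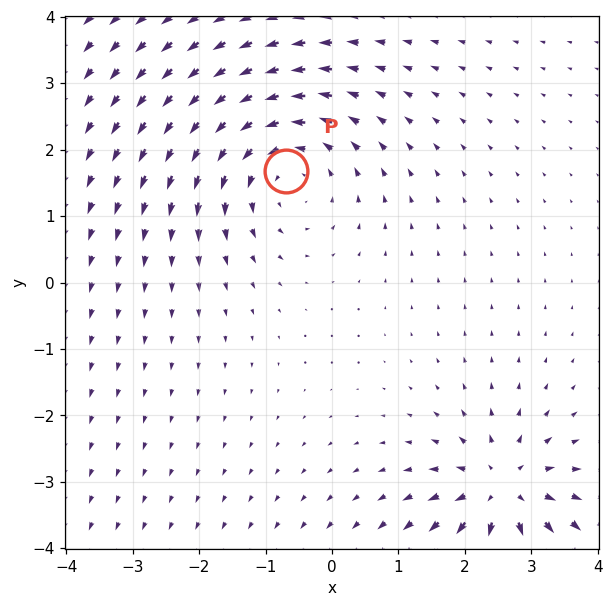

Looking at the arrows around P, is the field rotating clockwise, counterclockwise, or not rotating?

Near P at (-0.7, 1.7) the arrows circulate counterclockwise. The curl (z-component) there is about +3; positive curl means counterclockwise rotation.

counterclockwise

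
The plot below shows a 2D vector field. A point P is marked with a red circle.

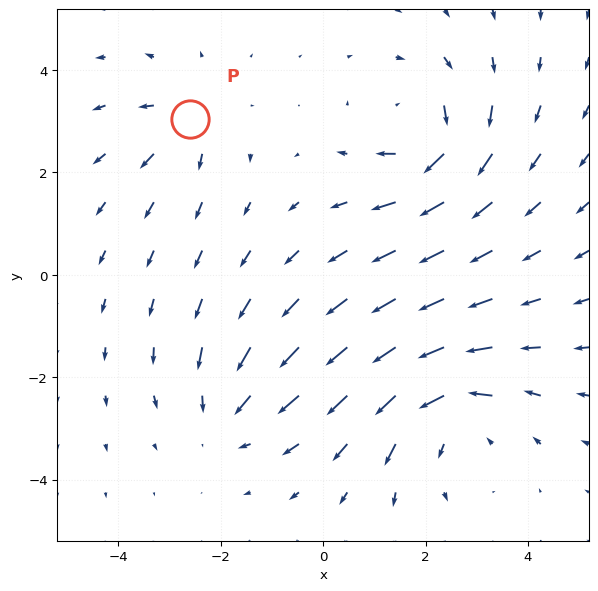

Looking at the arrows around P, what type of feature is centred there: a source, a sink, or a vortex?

source

At P (-2.6, 3.0) the arrows spread outward. Divergence about +3, curl ≈0 — positive divergence with near-zero curl is a source.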